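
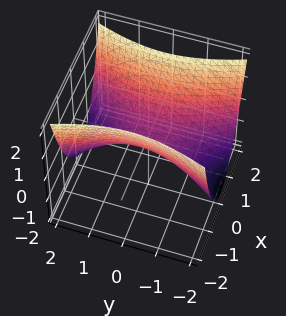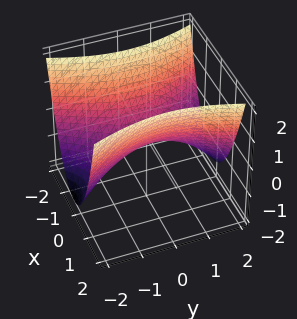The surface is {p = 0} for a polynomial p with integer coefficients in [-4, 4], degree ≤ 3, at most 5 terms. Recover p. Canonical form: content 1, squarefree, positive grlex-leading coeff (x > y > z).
First, the degree is 2 — a saddle surface; a quadric.
Then, symmetries: mirror symmetry y ↦ −y ⇒ only even powers of y; the x ↦ −x reflection is a symmetry, so x appears only in even powers.
Then, observable constraints: one z-axis crossing is at z = 0; it meets the y-axis at y = 0 (among the integer gridlines).
Finally, putting this together gives p.

3*x^2 - y^2 - 3*z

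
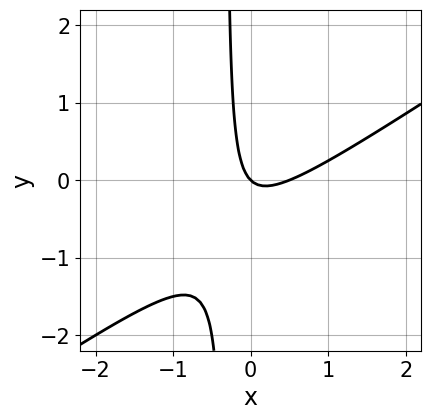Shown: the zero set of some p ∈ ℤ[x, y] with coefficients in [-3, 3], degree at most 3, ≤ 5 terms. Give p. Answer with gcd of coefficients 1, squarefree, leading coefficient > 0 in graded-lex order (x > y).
2*x^2 - 3*x*y - x - y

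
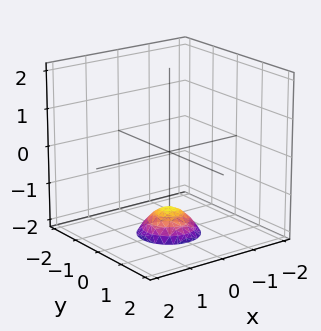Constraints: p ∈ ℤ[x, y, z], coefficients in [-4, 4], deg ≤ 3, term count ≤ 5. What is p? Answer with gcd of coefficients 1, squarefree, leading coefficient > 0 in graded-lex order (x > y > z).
2*x^2 + 2*y^2 + 2*z + 3

The degree is 2 — no degree-1 surface has this shape.
Symmetries: the surface is invariant under rotation about z: p = q(x² + y², z).
From the visible intercepts: the surface avoids every integer x-axis point in the box; the surface avoids every integer y-axis point in the box; a circular section at z = -2 has radius between 0 and 1.
These observations pin down the coefficients.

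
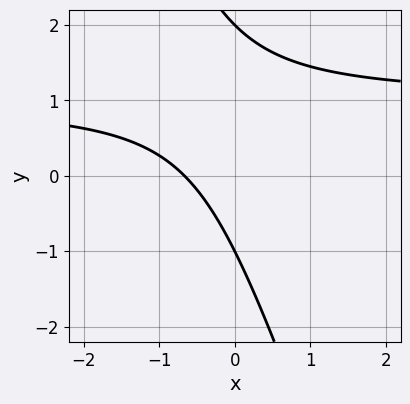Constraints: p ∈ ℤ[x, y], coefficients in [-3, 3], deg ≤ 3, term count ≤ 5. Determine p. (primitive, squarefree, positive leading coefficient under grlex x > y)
3*x*y + y^2 - 3*x - y - 2

First, the degree is 2 — a generic line meets the curve in up to 2 points.
Next, from the axis intercepts and sections: among the integer gridlines, it crosses the y-axis at y ∈ {-1, 2}.
Finally, the integer polynomial consistent with all of this is the stated p.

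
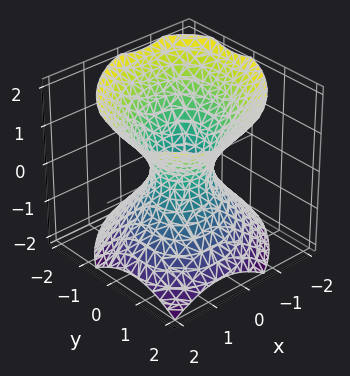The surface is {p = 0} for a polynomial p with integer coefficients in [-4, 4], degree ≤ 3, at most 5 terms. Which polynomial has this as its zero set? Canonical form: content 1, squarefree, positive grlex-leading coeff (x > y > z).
3*x^2 - 2*x*y + 3*y^2 - 3*z^2 - 2

(a) Degree: no degree-1 surface has this shape, so deg p = 2.
(b) From the visible intercepts: no z-intercept at any integer in the box.
(c) These observations pin down the coefficients.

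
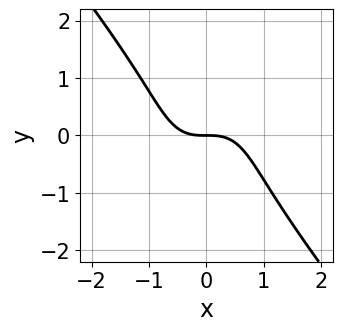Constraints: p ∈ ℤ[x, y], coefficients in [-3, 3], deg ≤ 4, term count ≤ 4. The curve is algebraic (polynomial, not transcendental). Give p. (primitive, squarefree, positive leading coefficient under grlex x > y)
2*x^3 + y^3 + 2*y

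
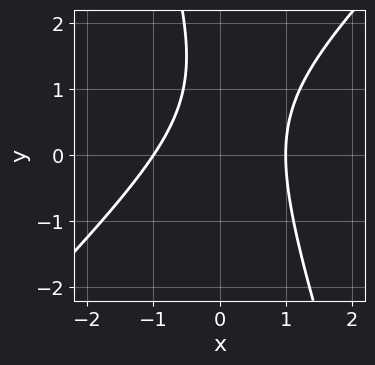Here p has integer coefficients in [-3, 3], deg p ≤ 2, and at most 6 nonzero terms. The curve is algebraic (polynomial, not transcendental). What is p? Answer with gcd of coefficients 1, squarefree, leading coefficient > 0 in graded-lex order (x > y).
The degree is 2 — no degree-1 curve has this shape.
From the axis intercepts and sections: among the integer gridlines, it crosses the x-axis at x ∈ {-1, 1}; it misses every integer gridline on the y-axis.
Assembling these constraints gives the stated polynomial.

3*x^2 - 2*x*y - y^2 + 2*y - 3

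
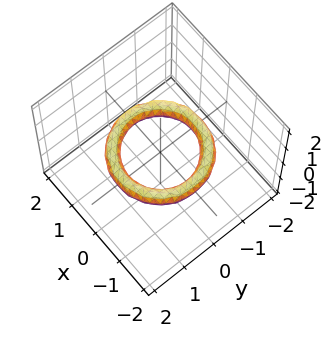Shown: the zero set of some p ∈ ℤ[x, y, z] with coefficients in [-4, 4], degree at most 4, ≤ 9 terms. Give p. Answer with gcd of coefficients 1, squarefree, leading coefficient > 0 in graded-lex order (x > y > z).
x^4 + 2*x^2*y^2 + y^4 - 3*x^2 - 3*y^2 + 3*z^2 + 2

1. The degree is 4 — a generic line meets the surface in up to 4 points.
2. Symmetries: rotational symmetry about the z-axis ⇒ p depends on x, y only through x² + y².
3. Reading off the gridlines: no z-intercept at any integer in the box; among the integer gridlines, it crosses the y-axis at y ∈ {-1, 1}; a circular section at z = 0 has radius exactly 1; the x-axis gridline crossings are at x ∈ {-1, 1}.
4. Fitting integer coefficients to these (and the overall shape) gives p.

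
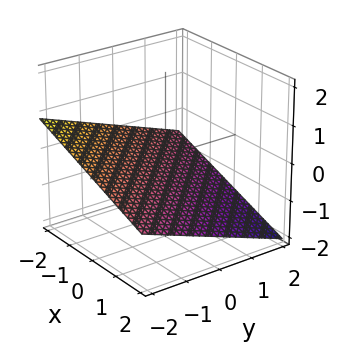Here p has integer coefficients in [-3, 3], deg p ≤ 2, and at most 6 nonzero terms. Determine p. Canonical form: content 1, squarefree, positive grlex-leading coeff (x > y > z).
x + y + 3*z + 2

1. Degree: the surface is flat (a plane), so deg p = 1.
2. From the axis intercepts and sections: it crosses the x-axis at the gridline x = -2; one y-axis crossing is at y = -2.
3. Together with the visible shape, these determine p as stated.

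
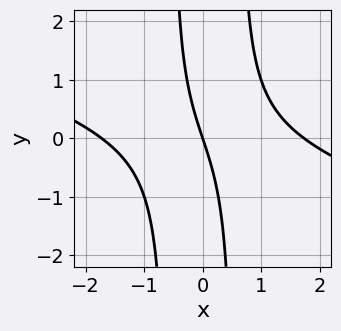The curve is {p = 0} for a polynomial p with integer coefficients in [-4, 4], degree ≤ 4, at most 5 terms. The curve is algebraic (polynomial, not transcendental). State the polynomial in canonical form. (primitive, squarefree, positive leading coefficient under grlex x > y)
x^3 + 3*x^2*y - 3*x - y

The degree is 3 — a generic line meets the curve in up to 3 points.
Reading off the gridlines: it crosses the x-axis at the gridline x = 0; one y-axis crossing is at y = 0.
Fitting integer coefficients to these (and the overall shape) gives p.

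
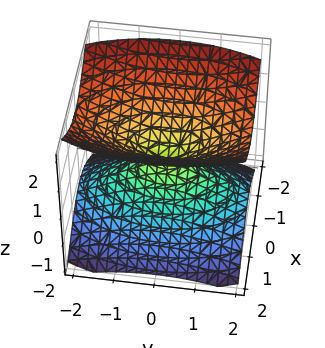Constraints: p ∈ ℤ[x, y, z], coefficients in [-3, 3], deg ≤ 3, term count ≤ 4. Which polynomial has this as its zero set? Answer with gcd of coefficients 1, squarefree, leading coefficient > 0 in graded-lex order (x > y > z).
3*x^2 + y^2 - 3*z^2

First, I count 2 distinct pieces. They look like related sheets of one shape, so recover p as a whole.
Then, the degree is 2 — a double cone through the origin; a quadric.
Then, symmetries: the z ↦ −z reflection is a symmetry, so z appears only in even powers; mirror symmetry y ↦ −y ⇒ only even powers of y; the x ↦ −x reflection is a symmetry, so x appears only in even powers.
Next, from the visible intercepts: one x-axis crossing is at x = 0; one z-axis crossing is at z = 0; it meets the y-axis at y = 0 (among the integer gridlines).
Finally, these observations pin down the coefficients.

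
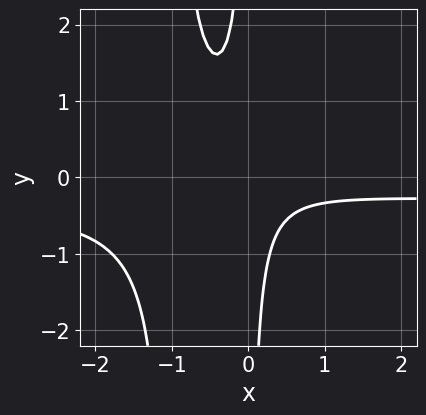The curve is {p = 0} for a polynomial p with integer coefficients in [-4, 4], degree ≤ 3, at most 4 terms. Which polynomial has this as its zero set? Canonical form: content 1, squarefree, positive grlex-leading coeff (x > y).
3*x^2*y + x^2 + 3*x*y + 1

(a) Degree: the shape is more complex than any degree-2 curve, so deg p = 3.
(b) Observable constraints: it misses every integer gridline on the x-axis; it misses every integer gridline on the y-axis.
(c) Putting this together gives p.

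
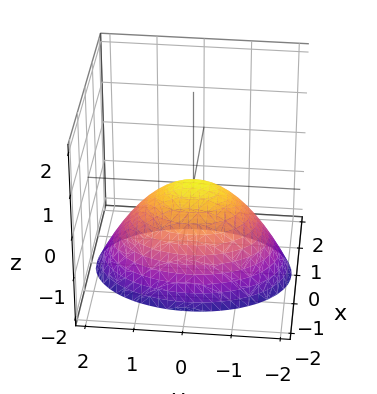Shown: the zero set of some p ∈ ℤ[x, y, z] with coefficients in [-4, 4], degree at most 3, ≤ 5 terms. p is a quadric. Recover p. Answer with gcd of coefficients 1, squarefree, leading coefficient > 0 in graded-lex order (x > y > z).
2*x^2 + y^2 + 2*z

1. The degree is 2 — a paraboloid; a quadric.
2. Symmetries: mirror symmetry x ↦ −x ⇒ only even powers of x; mirror symmetry y ↦ −y ⇒ only even powers of y.
3. From the axis intercepts and sections: one z-axis crossing is at z = 0; one y-axis crossing is at y = 0.
4. Solving for integer coefficients yields p as stated.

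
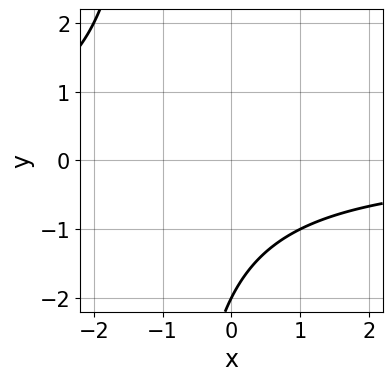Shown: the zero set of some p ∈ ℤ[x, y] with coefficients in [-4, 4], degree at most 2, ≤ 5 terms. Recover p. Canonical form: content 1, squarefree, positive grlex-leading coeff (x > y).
Degree: no degree-1 curve has this shape, so deg p = 2.
Reading off the gridlines: one y-axis crossing is at y = -2; the curve avoids every integer x-axis point in the box.
Fitting integer coefficients to these (and the overall shape) gives p.

x*y + y + 2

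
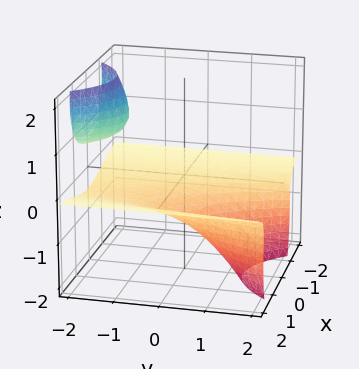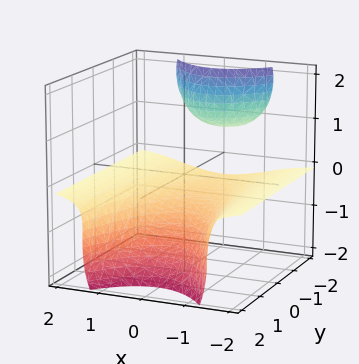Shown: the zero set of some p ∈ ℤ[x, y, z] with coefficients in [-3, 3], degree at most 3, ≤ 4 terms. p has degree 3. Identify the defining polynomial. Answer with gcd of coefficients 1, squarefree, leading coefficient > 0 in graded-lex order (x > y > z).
3*x^2*z + 3*y*z^2 + 2*z^3 + 2

The picture has 2 separate pieces. Treating them together as one polynomial.
deg p = 3. A generic line meets the surface in up to 3 points.
From the visible intercepts: it misses every integer gridline on the y-axis; it misses every integer gridline on the x-axis; it crosses the z-axis at the gridline z = -1.
Matching integer coefficients to the picture gives p.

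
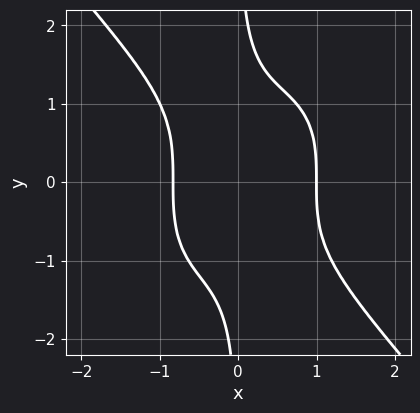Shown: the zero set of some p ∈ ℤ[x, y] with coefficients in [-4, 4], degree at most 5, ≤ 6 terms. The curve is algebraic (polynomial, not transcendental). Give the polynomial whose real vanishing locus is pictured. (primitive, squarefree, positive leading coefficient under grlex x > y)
(a) Degree: the shape is more complex than any degree-3 curve, so deg p = 4.
(b) From the axis intercepts and sections: no y-intercept at any integer in the box; it meets the x-axis at x = 1 (among the integer gridlines).
(c) Together with the visible shape, these determine p as stated.

3*x^4 + 2*x*y^3 - x^3 - 2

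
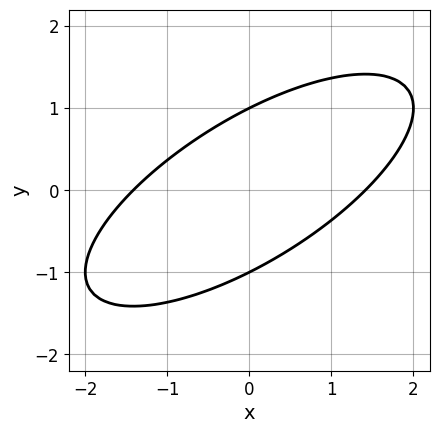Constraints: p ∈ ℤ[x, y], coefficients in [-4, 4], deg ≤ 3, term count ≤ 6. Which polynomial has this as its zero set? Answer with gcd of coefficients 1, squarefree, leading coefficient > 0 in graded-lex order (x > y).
1. Degree: a generic line meets the curve in up to 2 points, so deg p = 2.
2. Reading off the gridlines: the y-axis gridline crossings are at y ∈ {-1, 1}.
3. Solving for integer coefficients yields p as stated.

x^2 - 2*x*y + 2*y^2 - 2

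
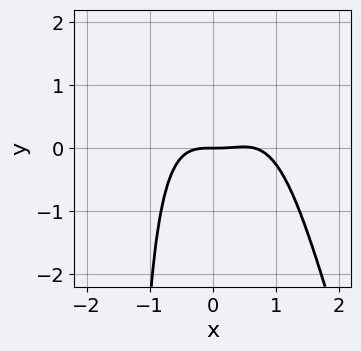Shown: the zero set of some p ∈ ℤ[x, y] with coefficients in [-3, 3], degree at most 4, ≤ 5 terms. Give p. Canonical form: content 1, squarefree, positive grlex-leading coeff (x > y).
First, the degree is 4 — no degree-3 curve has this shape.
Then, against the integer gridlines: it crosses the y-axis at the gridline y = 0; it crosses the x-axis at the gridline x = 0.
Finally, assembling these constraints gives the stated polynomial.

3*x^4 + x^3*y - 2*x^3 + 3*y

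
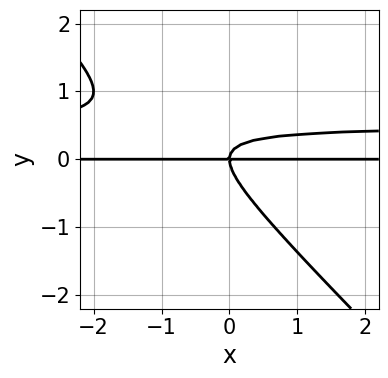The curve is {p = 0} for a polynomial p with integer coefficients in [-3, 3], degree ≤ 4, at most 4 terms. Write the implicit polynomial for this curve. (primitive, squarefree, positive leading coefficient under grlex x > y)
(a) deg p = 3.
(b) From the axis intercepts and sections: it meets the y-axis at y = 0 (among the integer gridlines); every point of the x-axis in the box is on the curve.
(c) The integer polynomial consistent with all of this is the stated p.

2*x*y^2 + 2*y^3 - x*y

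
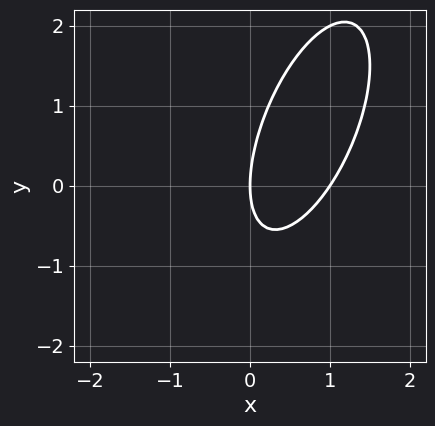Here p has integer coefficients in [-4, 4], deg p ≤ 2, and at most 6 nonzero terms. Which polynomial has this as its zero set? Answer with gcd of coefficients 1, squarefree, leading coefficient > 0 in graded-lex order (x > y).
3*x^2 - 2*x*y + y^2 - 3*x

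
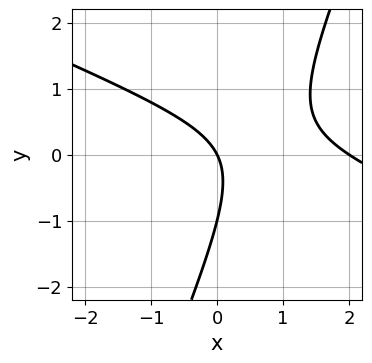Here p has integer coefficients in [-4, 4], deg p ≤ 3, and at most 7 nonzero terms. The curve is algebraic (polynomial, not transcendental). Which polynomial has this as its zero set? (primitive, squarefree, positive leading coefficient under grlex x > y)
First, deg p = 2. The shape is more complex than any degree-1 curve.
Next, from the visible intercepts: among the integer gridlines, it crosses the y-axis at y ∈ {-1, 0}; among the integer gridlines, it crosses the x-axis at x ∈ {0, 2}.
Finally, the integer polynomial consistent with all of this is the stated p.

x^2 + 2*x*y - y^2 - 2*x - y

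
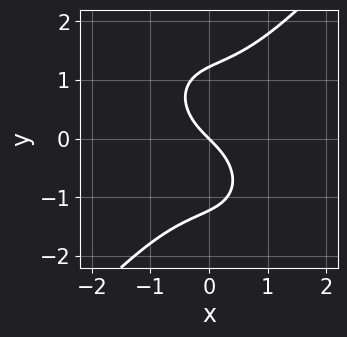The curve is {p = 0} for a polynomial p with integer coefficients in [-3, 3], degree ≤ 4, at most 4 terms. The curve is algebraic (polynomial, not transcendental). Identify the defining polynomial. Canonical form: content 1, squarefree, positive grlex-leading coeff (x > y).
First, degree: no degree-2 curve has this shape, so deg p = 3.
Then, reading off the gridlines: one x-axis crossing is at x = 0; it crosses the y-axis at the gridline y = 0.
Finally, these observations pin down the coefficients.

3*x^3 - 2*y^3 + 3*x + 3*y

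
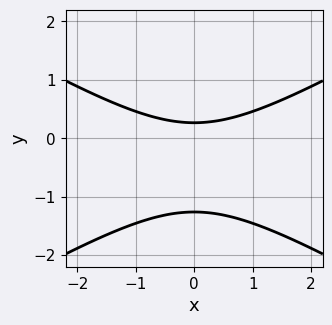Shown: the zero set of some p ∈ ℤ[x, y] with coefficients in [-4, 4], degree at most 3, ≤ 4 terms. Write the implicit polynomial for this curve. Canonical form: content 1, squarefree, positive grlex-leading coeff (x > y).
x^2 - 3*y^2 - 3*y + 1

deg p = 2.
Symmetries: the x ↦ −x reflection is a symmetry, so x appears only in even powers.
Against the integer gridlines: the curve avoids every integer x-axis point in the box.
Putting this together gives p.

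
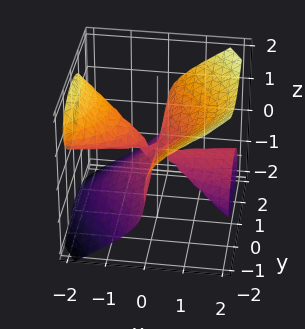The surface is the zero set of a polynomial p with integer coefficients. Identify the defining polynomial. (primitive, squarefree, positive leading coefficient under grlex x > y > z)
2*x^2*z + 2*x*y^2 - 3*z^3

First, I count 2 distinct pieces. They look like related sheets of one shape, so recover p as a whole.
Next, deg p = 3. The shape is more complex than any degree-2 surface.
Then, checking where it meets the axes: every point of the x-axis in the box is on the surface; every point of the y-axis in the box is on the surface.
Finally, together with the visible shape, these determine p as stated.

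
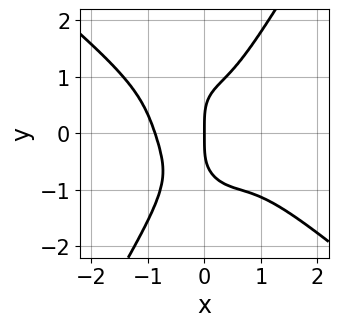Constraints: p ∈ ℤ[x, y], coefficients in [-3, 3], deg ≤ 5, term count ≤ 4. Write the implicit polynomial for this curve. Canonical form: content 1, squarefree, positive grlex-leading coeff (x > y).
3*x^4 + 3*x^3*y - y^4 + 2*x

1. Degree: the shape is more complex than any degree-3 curve, so deg p = 4.
2. Reading off the gridlines: one x-axis crossing is at x = 0; one y-axis crossing is at y = 0.
3. Solving for integer coefficients yields p as stated.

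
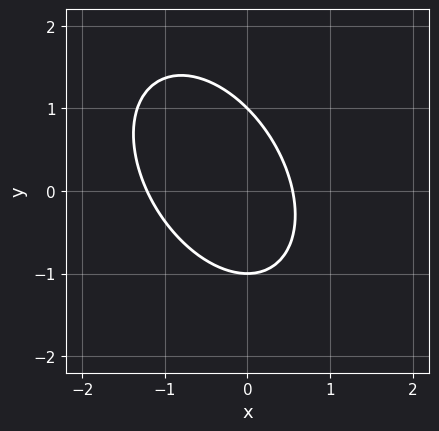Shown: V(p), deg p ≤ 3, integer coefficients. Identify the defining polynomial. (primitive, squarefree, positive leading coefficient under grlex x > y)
3*x^2 + 2*x*y + 2*y^2 + 2*x - 2

First, degree: no degree-1 curve has this shape, so deg p = 2.
Next, from the axis intercepts and sections: the y-axis gridline crossings are at y ∈ {-1, 1}.
Finally, fitting integer coefficients to these (and the overall shape) gives p.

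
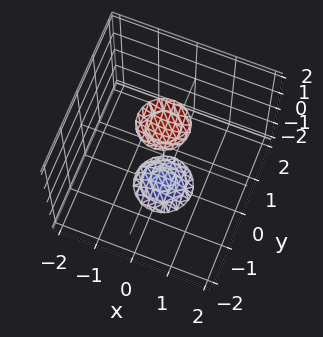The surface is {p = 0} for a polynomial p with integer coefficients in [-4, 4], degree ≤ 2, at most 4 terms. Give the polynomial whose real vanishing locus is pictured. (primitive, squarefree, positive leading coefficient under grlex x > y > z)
3*x^2 + 3*y^2 - z^2 + 3

The picture has 2 separate pieces.
The degree is 2 — two sheets facing apart; a quadric.
Symmetries: the z ↦ −z reflection is a symmetry, so z appears only in even powers; rotational symmetry about the z-axis ⇒ p depends on x, y only through x² + y².
Against the integer gridlines: no x-intercept at any integer in the box; a circular section at z = 2 has radius between 0 and 1.
Fitting integer coefficients to these (and the overall shape) gives p.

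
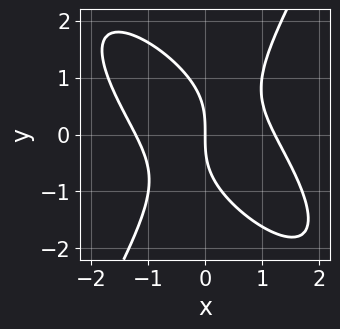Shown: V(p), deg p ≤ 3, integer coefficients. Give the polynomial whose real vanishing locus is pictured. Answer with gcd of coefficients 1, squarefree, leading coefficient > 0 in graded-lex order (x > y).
First, the degree is 3 — a generic line meets the curve in up to 3 points.
Next, checking where it meets the axes: one y-axis crossing is at y = 0; it meets the x-axis at x = 0 (among the integer gridlines).
Finally, assembling these constraints gives the stated polynomial.

2*x^3 + 2*x^2*y - y^3 - 3*x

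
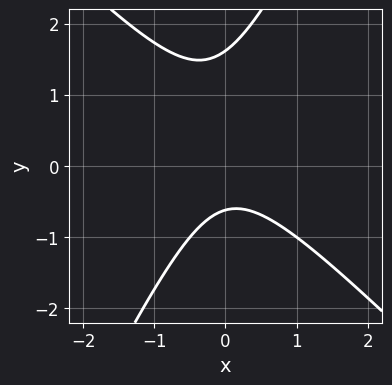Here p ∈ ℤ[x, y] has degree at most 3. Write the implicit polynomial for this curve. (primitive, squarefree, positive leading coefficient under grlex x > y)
(a) The degree is 2 — a generic line meets the curve in up to 2 points.
(b) Observable constraints: it misses every integer gridline on the x-axis.
(c) Matching integer coefficients to the picture gives p.

2*x^2 + x*y - y^2 + y + 1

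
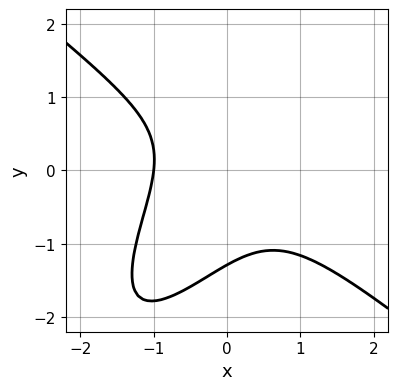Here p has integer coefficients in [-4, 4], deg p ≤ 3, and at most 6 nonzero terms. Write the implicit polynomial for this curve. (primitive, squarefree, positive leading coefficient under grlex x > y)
First, degree: no degree-2 curve has this shape, so deg p = 3.
Next, from the axis intercepts and sections: one x-axis crossing is at x = -1.
Finally, matching integer coefficients to the picture gives p.

3*x^3 - 3*x*y^2 + 2*y^3 - y + 3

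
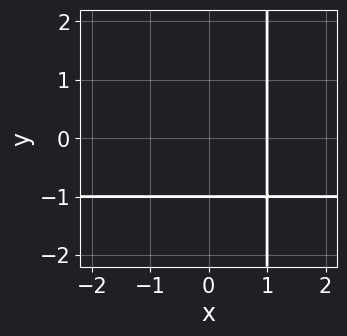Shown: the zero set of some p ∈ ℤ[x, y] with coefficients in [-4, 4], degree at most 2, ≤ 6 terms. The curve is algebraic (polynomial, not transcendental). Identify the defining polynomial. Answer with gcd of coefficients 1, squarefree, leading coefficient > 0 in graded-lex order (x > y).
x*y + x - y - 1

deg p = 2. The shape is more complex than any degree-1 curve.
Reading off the gridlines: one x-axis crossing is at x = 1; one y-axis crossing is at y = -1.
These observations pin down the coefficients.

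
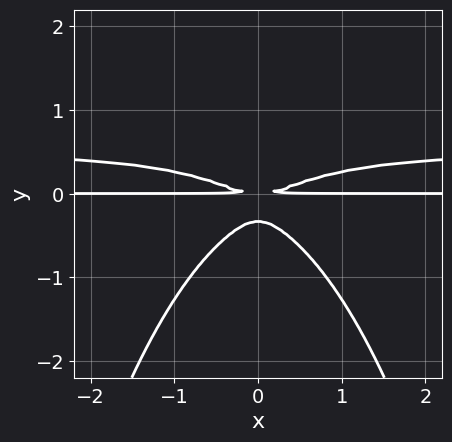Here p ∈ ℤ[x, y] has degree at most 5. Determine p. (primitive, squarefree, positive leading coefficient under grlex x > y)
2*x^2*y^2 - x^2*y + 3*y^3 + y^2

Degree: a generic line meets the curve in up to 4 points, so deg p = 4.
Symmetries: mirror symmetry x ↦ −x ⇒ only even powers of x.
From the visible intercepts: every point of the x-axis in the box is on the curve.
These observations pin down the coefficients.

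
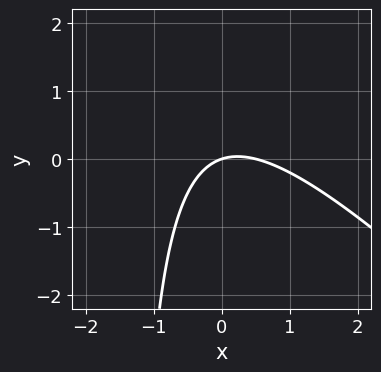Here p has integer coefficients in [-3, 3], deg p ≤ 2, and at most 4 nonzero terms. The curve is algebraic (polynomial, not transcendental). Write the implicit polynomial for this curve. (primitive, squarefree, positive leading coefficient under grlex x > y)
2*x^2 + 2*x*y - x + 3*y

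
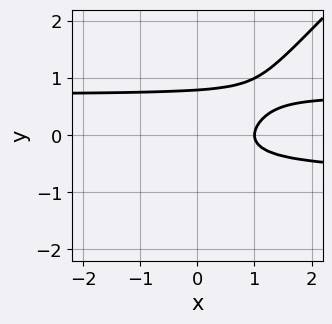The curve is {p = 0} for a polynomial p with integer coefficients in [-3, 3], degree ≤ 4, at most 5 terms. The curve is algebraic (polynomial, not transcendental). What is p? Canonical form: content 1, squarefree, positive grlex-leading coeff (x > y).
1. deg p = 3.
2. Checking where it meets the axes: it meets the x-axis at x = 1 (among the integer gridlines).
3. The integer polynomial consistent with all of this is the stated p.

2*x*y^2 - 2*y^3 - x + 1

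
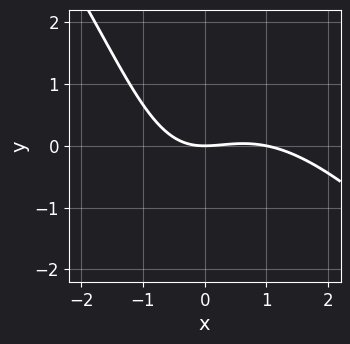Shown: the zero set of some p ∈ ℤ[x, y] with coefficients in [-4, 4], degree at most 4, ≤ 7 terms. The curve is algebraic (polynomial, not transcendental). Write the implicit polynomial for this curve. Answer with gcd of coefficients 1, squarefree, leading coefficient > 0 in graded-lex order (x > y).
x^3 + x^2*y - x^2 + x*y + 3*y

First, the degree is 3 — the shape is more complex than any degree-2 curve.
Next, observable constraints: it meets the y-axis at y = 0 (among the integer gridlines); among the integer gridlines, it crosses the x-axis at x ∈ {0, 1}.
Finally, matching integer coefficients to the picture gives p.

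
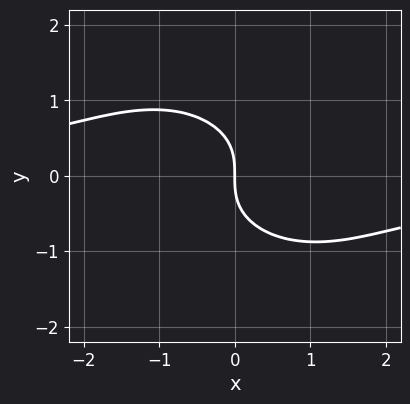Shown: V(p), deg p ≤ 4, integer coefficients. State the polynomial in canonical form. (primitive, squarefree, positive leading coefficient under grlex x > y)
First, deg p = 3.
Next, checking where it meets the axes: it crosses the x-axis at the gridline x = 0; one y-axis crossing is at y = 0.
Finally, matching integer coefficients to the picture gives p.

2*x^2*y + x*y^2 + 3*y^3 + 3*x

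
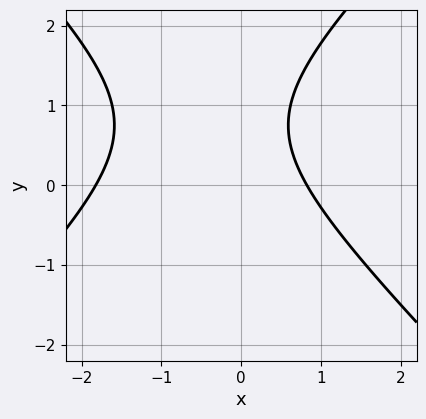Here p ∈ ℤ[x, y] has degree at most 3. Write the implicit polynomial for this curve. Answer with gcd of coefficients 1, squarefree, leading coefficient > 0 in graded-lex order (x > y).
2*x^2 - 2*y^2 + 2*x + 3*y - 3

(a) The degree is 2 — the shape is more complex than any degree-1 curve.
(b) Observable constraints: no y-intercept at any integer in the box.
(c) These observations pin down the coefficients.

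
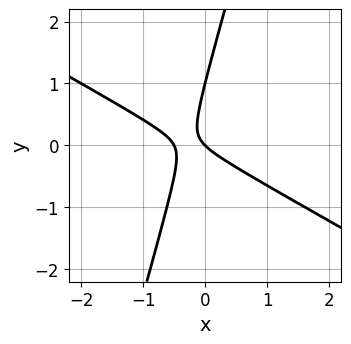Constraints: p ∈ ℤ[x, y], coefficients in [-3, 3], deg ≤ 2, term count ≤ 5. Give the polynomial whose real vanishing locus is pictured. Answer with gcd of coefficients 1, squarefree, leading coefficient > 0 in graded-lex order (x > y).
2*x^2 + 3*x*y - y^2 + x + y

1. The degree is 2 — the shape is more complex than any degree-1 curve.
2. From the axis intercepts and sections: one x-axis crossing is at x = 0; the y-axis gridline crossings are at y ∈ {0, 1}.
3. These observations pin down the coefficients.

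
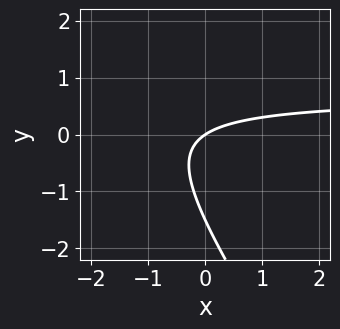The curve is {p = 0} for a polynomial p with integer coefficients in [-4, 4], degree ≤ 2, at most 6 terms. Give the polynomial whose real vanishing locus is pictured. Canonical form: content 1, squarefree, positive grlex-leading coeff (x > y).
3*x*y + 2*y^2 - 2*x + 3*y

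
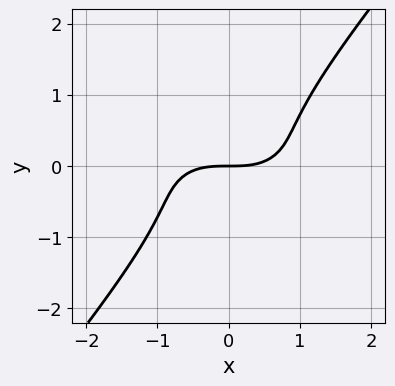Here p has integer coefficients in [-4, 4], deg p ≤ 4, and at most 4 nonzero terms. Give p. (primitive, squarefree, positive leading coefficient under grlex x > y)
(a) The degree is 3 — no degree-2 curve has this shape.
(b) Against the integer gridlines: it crosses the y-axis at the gridline y = 0; it crosses the x-axis at the gridline x = 0.
(c) Fitting integer coefficients to these (and the overall shape) gives p.

x^3 + 3*x*y^2 - 3*y^3 - 2*y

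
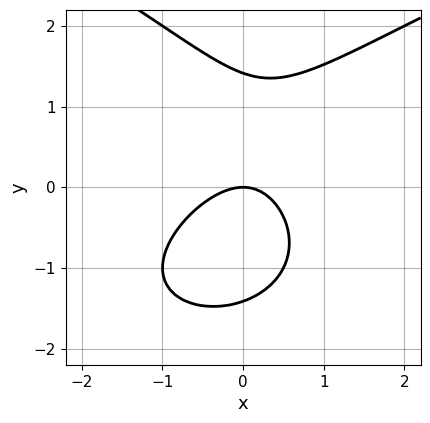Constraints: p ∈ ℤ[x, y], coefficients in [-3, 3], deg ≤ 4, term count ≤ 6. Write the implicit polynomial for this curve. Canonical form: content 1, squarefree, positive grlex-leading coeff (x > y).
(a) The degree is 3 — no degree-2 curve has this shape.
(b) From the axis intercepts and sections: it crosses the x-axis at the gridline x = 0; one y-axis crossing is at y = 0.
(c) Solving for integer coefficients yields p as stated.

y^3 - 2*x^2 + x*y - 2*y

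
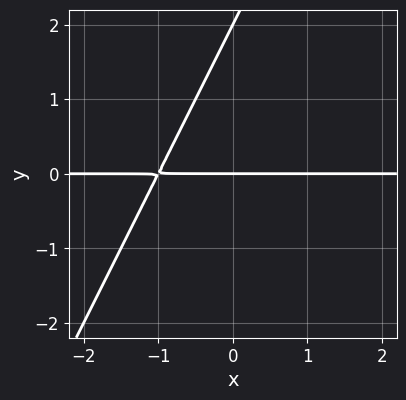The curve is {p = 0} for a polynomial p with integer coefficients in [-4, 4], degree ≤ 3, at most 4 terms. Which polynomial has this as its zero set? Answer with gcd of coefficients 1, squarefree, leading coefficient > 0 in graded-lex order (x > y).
2*x*y - y^2 + 2*y

(a) The degree is 2 — a generic line meets the curve in up to 2 points.
(b) From the visible intercepts: the visible x-axis segment lies entirely on the curve; the y-axis gridline crossings are at y ∈ {0, 2}.
(c) Putting this together gives p.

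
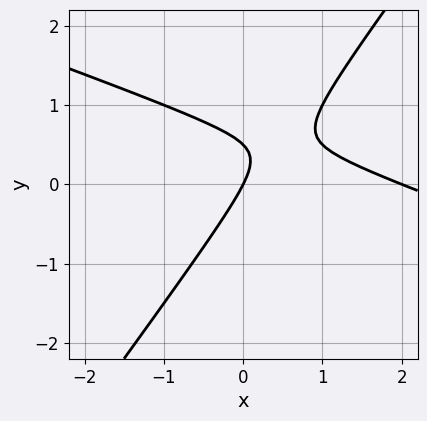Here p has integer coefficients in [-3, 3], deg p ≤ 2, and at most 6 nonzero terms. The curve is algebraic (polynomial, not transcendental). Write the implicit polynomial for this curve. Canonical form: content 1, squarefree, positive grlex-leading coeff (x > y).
x^2 + 2*x*y - 2*y^2 - 2*x + y

(a) The degree is 2 — the shape is more complex than any degree-1 curve.
(b) Against the integer gridlines: it crosses the y-axis at the gridline y = 0; among the integer gridlines, it crosses the x-axis at x ∈ {0, 2}.
(c) Fitting integer coefficients to these (and the overall shape) gives p.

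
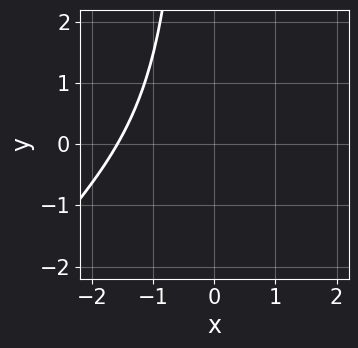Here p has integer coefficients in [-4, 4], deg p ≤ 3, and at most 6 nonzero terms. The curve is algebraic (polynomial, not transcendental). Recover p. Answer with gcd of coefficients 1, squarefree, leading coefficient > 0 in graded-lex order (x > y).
2*x^3 - 2*x^2*y + 2*x^2 + 3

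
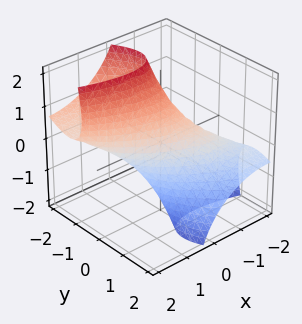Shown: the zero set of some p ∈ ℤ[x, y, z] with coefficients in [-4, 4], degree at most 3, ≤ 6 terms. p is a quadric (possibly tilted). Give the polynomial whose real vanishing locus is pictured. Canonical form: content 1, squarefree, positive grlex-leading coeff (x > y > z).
The degree is 2 — no degree-1 surface has this shape.
Against the integer gridlines: the x-axis gridline crossings are at x ∈ {-1, 1}; among the integer gridlines, it crosses the z-axis at z ∈ {-1, 1}.
Putting this together gives p.

x^2 + 2*x*y + 2*y^2 + 3*y*z + z^2 - 1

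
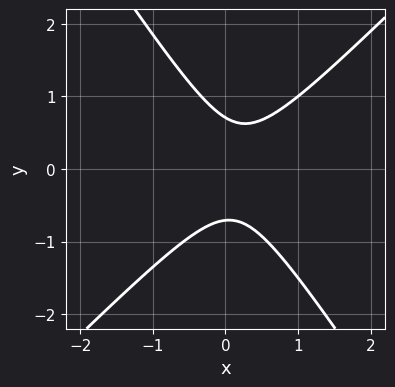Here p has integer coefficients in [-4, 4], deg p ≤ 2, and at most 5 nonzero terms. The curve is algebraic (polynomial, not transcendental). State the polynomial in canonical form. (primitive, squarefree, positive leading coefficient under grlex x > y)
3*x^2 - x*y - 2*y^2 - x + 1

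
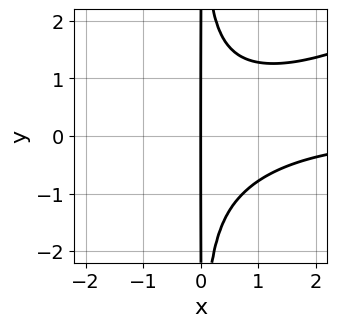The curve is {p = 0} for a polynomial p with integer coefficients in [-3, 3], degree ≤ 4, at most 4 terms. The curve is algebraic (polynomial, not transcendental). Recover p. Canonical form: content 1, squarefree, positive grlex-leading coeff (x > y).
x^3*y - 2*x^2*y^2 + 2*x

The degree is 4 — no degree-3 curve has this shape.
From the visible intercepts: it meets the x-axis at x = 0 (among the integer gridlines); the visible y-axis segment lies entirely on the curve.
Fitting integer coefficients to these (and the overall shape) gives p.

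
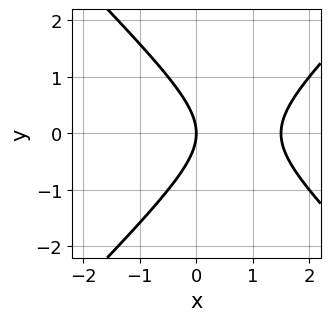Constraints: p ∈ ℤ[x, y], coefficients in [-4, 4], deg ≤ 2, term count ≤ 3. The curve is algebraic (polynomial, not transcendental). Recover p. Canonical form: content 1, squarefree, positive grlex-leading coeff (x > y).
(a) deg p = 2. No degree-1 curve has this shape.
(b) Symmetries: the y ↦ −y reflection is a symmetry, so y appears only in even powers.
(c) From the axis intercepts and sections: it meets the y-axis at y = 0 (among the integer gridlines); one x-axis crossing is at x = 0.
(d) Matching integer coefficients to the picture gives p.

2*x^2 - 2*y^2 - 3*x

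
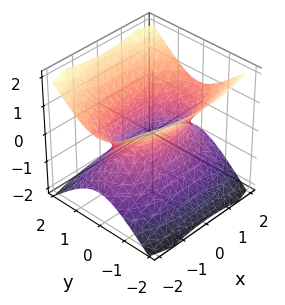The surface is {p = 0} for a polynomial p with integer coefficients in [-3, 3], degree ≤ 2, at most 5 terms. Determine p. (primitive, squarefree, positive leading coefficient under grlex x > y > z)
First, deg p = 2. An hourglass — one-sheet hyperboloid; a quadric.
Next, symmetries: mirror symmetry x ↦ −x ⇒ only even powers of x; the z ↦ −z reflection is a symmetry, so z appears only in even powers; it's symmetric under y → −y, forcing even powers of y.
Then, reading off the gridlines: it misses every integer gridline on the z-axis.
Finally, assembling these constraints gives the stated polynomial.

x^2 + 3*y^2 - 3*z^2 - 2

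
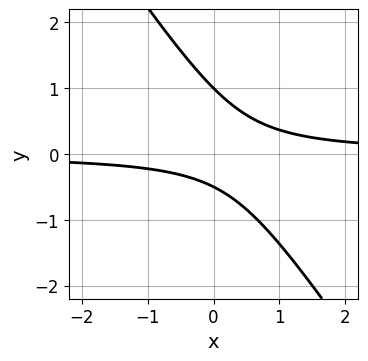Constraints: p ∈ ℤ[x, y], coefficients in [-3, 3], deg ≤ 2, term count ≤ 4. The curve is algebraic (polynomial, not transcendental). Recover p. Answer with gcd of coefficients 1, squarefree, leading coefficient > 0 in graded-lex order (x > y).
First, the degree is 2 — a generic line meets the curve in up to 2 points.
Next, from the visible intercepts: no x-intercept at any integer in the box; one y-axis crossing is at y = 1.
Finally, solving for integer coefficients yields p as stated.

3*x*y + 2*y^2 - y - 1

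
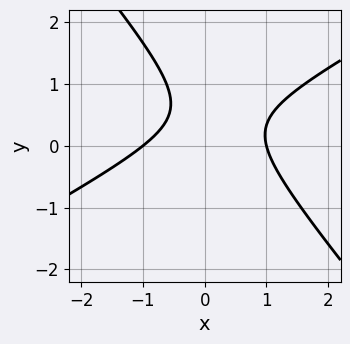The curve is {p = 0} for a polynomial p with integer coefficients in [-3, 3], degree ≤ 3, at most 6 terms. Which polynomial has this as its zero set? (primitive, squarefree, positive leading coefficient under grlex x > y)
First, deg p = 2.
Next, from the visible intercepts: the curve avoids every integer y-axis point in the box; among the integer gridlines, it crosses the x-axis at x ∈ {-1, 1}.
Finally, fitting integer coefficients to these (and the overall shape) gives p.

2*x^2 - 2*x*y - 3*y^2 + 3*y - 2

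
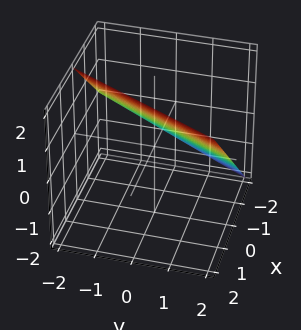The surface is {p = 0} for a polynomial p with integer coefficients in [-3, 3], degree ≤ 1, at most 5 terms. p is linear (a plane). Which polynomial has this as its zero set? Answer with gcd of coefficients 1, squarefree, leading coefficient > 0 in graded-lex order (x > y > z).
2*x - y - 2*z + 2

(a) The degree is 1 — the surface is flat (a plane).
(b) From the axis intercepts and sections: it crosses the x-axis at the gridline x = -1; it meets the y-axis at y = 2 (among the integer gridlines); one z-axis crossing is at z = 1.
(c) Putting this together gives p.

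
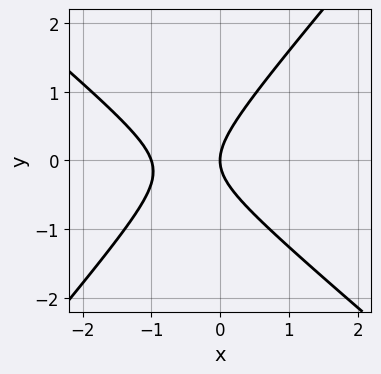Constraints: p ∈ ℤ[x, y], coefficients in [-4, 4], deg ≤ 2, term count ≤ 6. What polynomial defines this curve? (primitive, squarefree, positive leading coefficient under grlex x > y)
The degree is 2 — the shape is more complex than any degree-1 curve.
From the visible intercepts: one y-axis crossing is at y = 0; the x-axis gridline crossings are at x ∈ {-1, 0}.
Together with the visible shape, these determine p as stated.

3*x^2 + x*y - 3*y^2 + 3*x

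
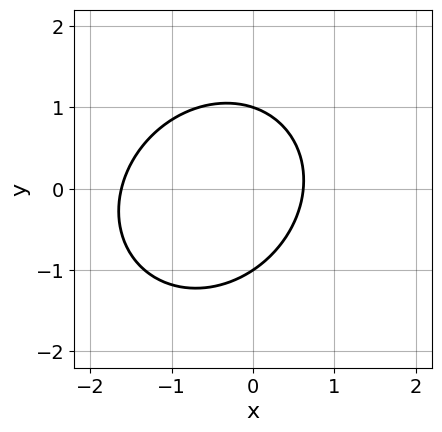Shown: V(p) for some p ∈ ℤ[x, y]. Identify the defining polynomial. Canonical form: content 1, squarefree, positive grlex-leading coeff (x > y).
3*x^2 - x*y + 3*y^2 + 3*x - 3

deg p = 2.
Observable constraints: the y-axis gridline crossings are at y ∈ {-1, 1}.
Solving for integer coefficients yields p as stated.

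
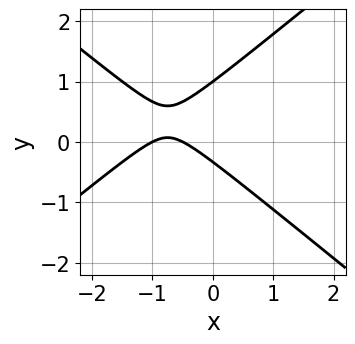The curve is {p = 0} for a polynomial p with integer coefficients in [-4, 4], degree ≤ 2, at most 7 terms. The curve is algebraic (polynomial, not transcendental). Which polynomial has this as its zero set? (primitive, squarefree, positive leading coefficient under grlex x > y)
(a) Degree: no degree-1 curve has this shape, so deg p = 2.
(b) Checking where it meets the axes: it crosses the x-axis at the gridline x = -1; one y-axis crossing is at y = 1.
(c) Together with the visible shape, these determine p as stated.

2*x^2 - 3*y^2 + 3*x + 2*y + 1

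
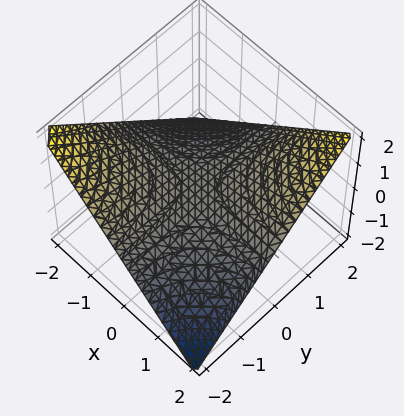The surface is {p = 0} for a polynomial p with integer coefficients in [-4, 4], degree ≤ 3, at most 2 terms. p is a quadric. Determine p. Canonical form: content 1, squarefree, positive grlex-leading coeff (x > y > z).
Degree: a saddle surface; a quadric, so deg p = 2.
From the visible intercepts: every point of the x-axis in the box is on the surface; it crosses the z-axis at the gridline z = 0.
Solving for integer coefficients yields p as stated.

x*y - 2*z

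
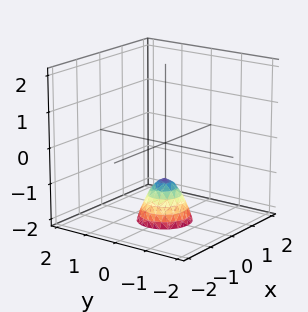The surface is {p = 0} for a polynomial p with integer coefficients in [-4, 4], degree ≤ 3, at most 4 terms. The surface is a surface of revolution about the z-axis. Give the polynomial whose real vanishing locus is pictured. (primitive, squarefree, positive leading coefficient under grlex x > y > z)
2*x^2 + 2*y^2 + z + 1

(a) The degree is 2 — the shape is more complex than any degree-1 surface.
(b) Symmetry: the surface is invariant under rotation about z: p = q(x² + y², z).
(c) Reading off the gridlines: the surface avoids every integer y-axis point in the box; a circular section at z = -2 has radius between 0 and 1; one z-axis crossing is at z = -1; the surface avoids every integer x-axis point in the box.
(d) The integer polynomial consistent with all of this is the stated p.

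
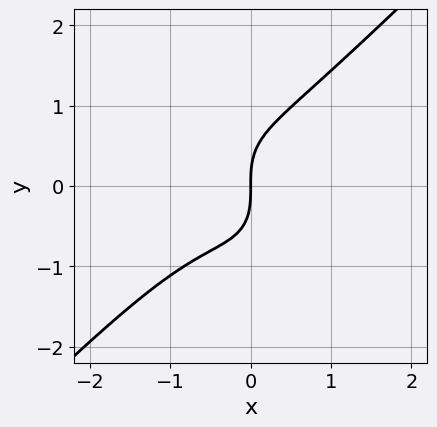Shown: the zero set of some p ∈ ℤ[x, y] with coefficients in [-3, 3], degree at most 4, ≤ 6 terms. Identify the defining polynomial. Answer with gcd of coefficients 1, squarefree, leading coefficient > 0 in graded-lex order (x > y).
Degree: the shape is more complex than any degree-2 curve, so deg p = 3.
Reading off the gridlines: it meets the x-axis at x = 0 (among the integer gridlines); it meets the y-axis at y = 0 (among the integer gridlines).
Putting this together gives p.

3*x^3 - x*y^2 - 2*y^3 + 2*x^2 + 3*x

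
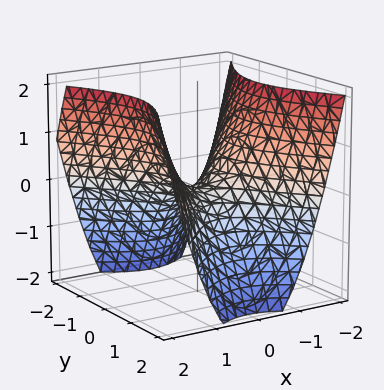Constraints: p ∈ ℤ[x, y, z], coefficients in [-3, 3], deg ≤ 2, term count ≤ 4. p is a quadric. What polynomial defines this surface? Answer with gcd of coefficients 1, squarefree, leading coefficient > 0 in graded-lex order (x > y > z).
1. Degree: a hyperbolic paraboloid; a quadric, so deg p = 2.
2. Symmetries: the y ↦ −y reflection is a symmetry, so y appears only in even powers; it's symmetric under x → −x, forcing even powers of x.
3. From the visible intercepts: it crosses the z-axis at the gridline z = 0; one y-axis crossing is at y = 0; it meets the x-axis at x = 0 (among the integer gridlines).
4. Together with the visible shape, these determine p as stated.

3*x^2 - 2*y^2 - 3*z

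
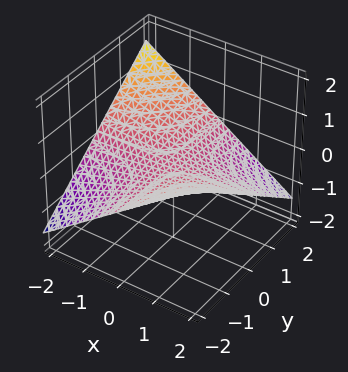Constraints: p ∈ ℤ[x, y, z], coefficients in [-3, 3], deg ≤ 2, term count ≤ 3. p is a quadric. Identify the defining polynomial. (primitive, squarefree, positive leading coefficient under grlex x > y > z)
1. The degree is 2 — a saddle surface; a quadric.
2. Checking where it meets the axes: every point of the y-axis in the box is on the surface; the visible x-axis segment lies entirely on the surface; one z-axis crossing is at z = 0.
3. Putting this together gives p.

x*y + 3*z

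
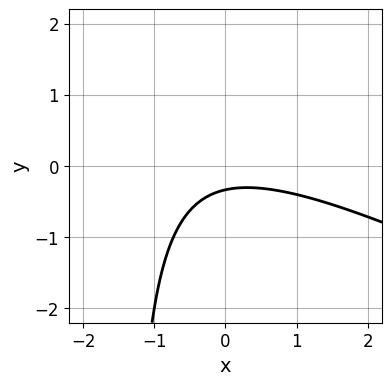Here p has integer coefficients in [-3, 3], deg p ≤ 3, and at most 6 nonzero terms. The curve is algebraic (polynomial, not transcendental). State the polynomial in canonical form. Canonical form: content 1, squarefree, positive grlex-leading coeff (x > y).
x^2 + 2*x*y + 3*y + 1

1. Degree: no degree-1 curve has this shape, so deg p = 2.
2. Reading off the gridlines: it misses every integer gridline on the x-axis.
3. The integer polynomial consistent with all of this is the stated p.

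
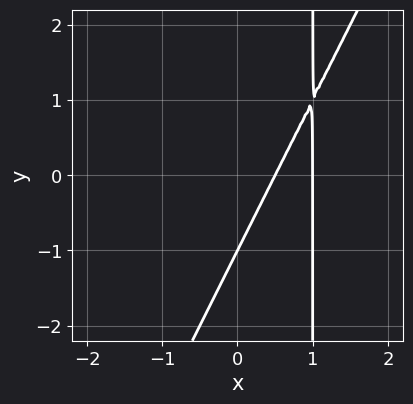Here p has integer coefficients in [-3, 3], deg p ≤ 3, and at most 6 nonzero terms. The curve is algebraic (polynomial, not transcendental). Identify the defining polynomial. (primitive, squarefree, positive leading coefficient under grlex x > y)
2*x^2 - x*y - 3*x + y + 1

First, degree: the shape is more complex than any degree-1 curve, so deg p = 2.
Next, reading off the gridlines: it crosses the x-axis at the gridline x = 1; it meets the y-axis at y = -1 (among the integer gridlines).
Finally, the integer polynomial consistent with all of this is the stated p.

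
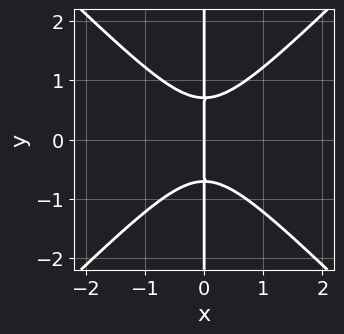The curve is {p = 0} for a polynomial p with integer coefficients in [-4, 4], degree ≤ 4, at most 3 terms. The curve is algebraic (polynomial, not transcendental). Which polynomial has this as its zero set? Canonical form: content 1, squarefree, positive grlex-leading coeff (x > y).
2*x^3 - 2*x*y^2 + x

First, the degree is 3 — no degree-2 curve has this shape.
Next, symmetries: the y ↦ −y reflection is a symmetry, so y appears only in even powers.
Next, from the visible intercepts: the visible y-axis segment lies entirely on the curve; it meets the x-axis at x = 0 (among the integer gridlines).
Finally, fitting integer coefficients to these (and the overall shape) gives p.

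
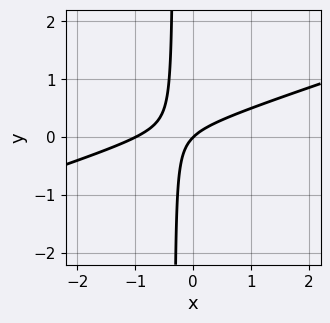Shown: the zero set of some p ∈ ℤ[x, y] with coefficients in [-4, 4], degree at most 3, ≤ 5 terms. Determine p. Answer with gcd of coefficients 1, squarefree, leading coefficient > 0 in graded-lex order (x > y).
First, deg p = 2. No degree-1 curve has this shape.
Then, against the integer gridlines: it meets the y-axis at y = 0 (among the integer gridlines); among the integer gridlines, it crosses the x-axis at x ∈ {-1, 0}.
Finally, the integer polynomial consistent with all of this is the stated p.

x^2 - 3*x*y + x - y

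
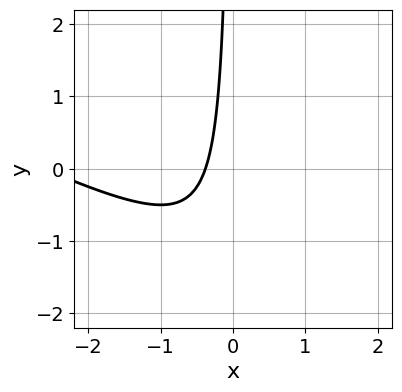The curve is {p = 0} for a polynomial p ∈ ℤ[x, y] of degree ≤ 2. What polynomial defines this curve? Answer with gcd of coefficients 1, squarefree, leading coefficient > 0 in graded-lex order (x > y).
x^2 + 2*x*y + 3*x + 1

1. The degree is 2 — no degree-1 curve has this shape.
2. Reading off the gridlines: the curve avoids every integer y-axis point in the box.
3. Together with the visible shape, these determine p as stated.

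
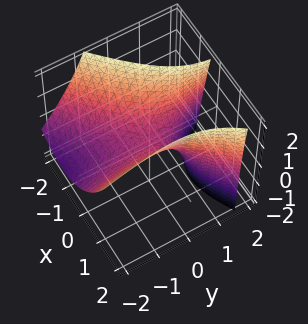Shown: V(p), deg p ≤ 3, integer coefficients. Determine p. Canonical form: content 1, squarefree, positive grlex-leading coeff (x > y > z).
deg p = 2. The shape is more complex than any degree-1 surface.
Checking where it meets the axes: it crosses the y-axis at the gridline y = 0; one x-axis crossing is at x = 0; it meets the z-axis at z = 0 (among the integer gridlines).
Together with the visible shape, these determine p as stated.

3*x^2 - 3*x*y - y^2 + 2*y*z - 3*z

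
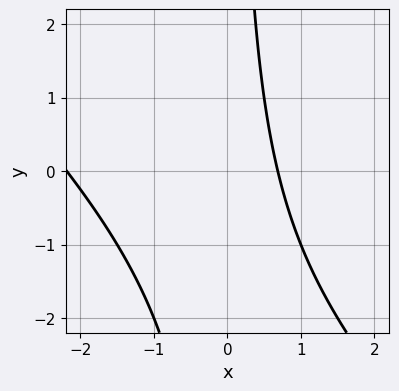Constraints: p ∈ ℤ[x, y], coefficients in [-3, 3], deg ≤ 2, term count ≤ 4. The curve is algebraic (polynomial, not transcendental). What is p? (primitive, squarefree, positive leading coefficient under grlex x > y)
2*x^2 + 2*x*y + 3*x - 3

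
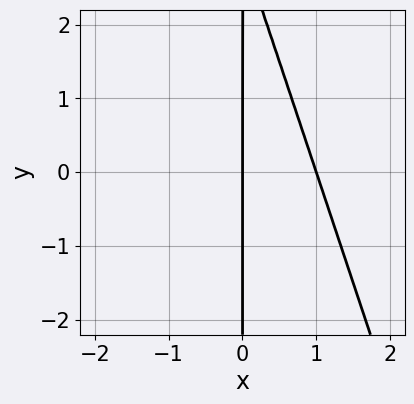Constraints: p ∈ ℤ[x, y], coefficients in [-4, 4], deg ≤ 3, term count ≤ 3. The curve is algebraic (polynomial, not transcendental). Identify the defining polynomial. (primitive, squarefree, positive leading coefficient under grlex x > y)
3*x^2 + x*y - 3*x

(a) deg p = 2. The shape is more complex than any degree-1 curve.
(b) Against the integer gridlines: every point of the y-axis in the box is on the curve; among the integer gridlines, it crosses the x-axis at x ∈ {0, 1}.
(c) Together with the visible shape, these determine p as stated.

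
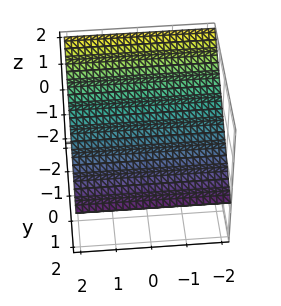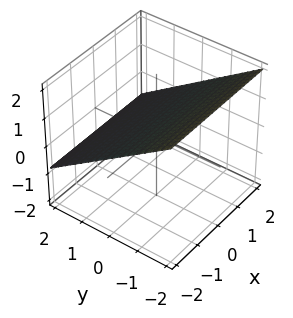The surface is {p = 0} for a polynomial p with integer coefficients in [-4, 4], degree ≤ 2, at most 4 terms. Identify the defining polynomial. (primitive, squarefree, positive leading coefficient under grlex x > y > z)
2*y + 3*z - 2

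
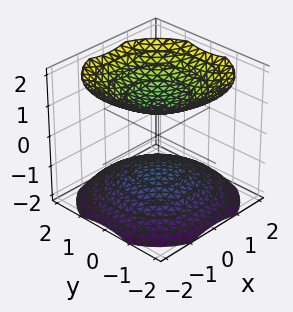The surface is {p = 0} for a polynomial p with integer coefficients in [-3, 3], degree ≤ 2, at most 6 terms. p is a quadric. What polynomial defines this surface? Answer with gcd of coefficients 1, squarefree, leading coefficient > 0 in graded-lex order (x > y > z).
2*x^2 + 2*y^2 - 3*z^2 + 3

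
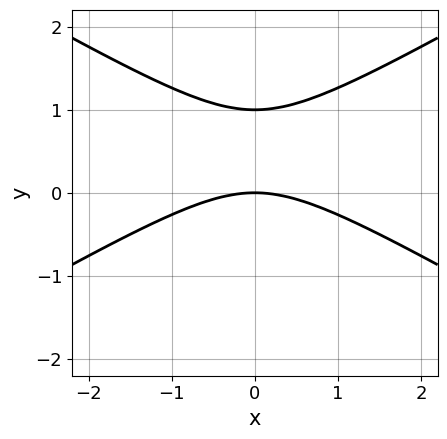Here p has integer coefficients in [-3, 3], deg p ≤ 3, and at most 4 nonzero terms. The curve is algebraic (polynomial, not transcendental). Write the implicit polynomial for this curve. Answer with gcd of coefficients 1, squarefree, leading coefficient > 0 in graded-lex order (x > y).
x^2 - 3*y^2 + 3*y

The degree is 2 — a generic line meets the curve in up to 2 points.
Symmetries: it's symmetric under x → −x, forcing even powers of x.
From the visible intercepts: the y-axis gridline crossings are at y ∈ {0, 1}; it crosses the x-axis at the gridline x = 0.
Matching integer coefficients to the picture gives p.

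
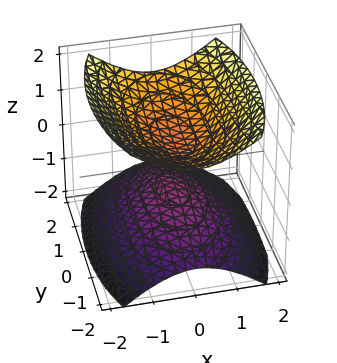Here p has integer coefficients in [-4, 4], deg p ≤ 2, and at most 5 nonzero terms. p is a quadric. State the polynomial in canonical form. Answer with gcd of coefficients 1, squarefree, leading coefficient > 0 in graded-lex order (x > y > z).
First, there are 2 components. They look like related sheets of one shape, so recover p as a whole.
Next, the degree is 2 — two sheets facing apart; a quadric.
Next, symmetries: the z ↦ −z reflection is a symmetry, so z appears only in even powers; mirror symmetry x ↦ −x ⇒ only even powers of x; it's symmetric under y → −y, forcing even powers of y.
Next, against the integer gridlines: no y-intercept at any integer in the box; it misses every integer gridline on the x-axis.
Finally, putting this together gives p.

3*x^2 + y^2 - 3*z^2 + 1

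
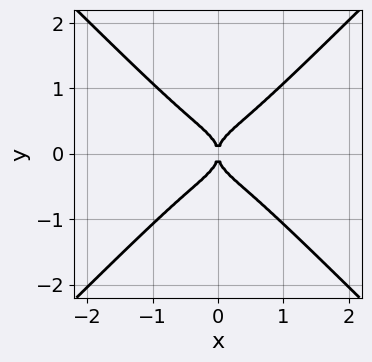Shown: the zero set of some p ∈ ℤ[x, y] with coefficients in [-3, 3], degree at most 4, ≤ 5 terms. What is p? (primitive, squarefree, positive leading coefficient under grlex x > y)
deg p = 4. The shape is more complex than any degree-3 curve.
Symmetries: the y ↦ −y reflection is a symmetry, so y appears only in even powers; mirror symmetry x ↦ −x ⇒ only even powers of x.
Checking where it meets the axes: it crosses the y-axis at the gridline y = 0; it crosses the x-axis at the gridline x = 0.
Together with the visible shape, these determine p as stated.

3*x^4 - 3*y^4 + x^2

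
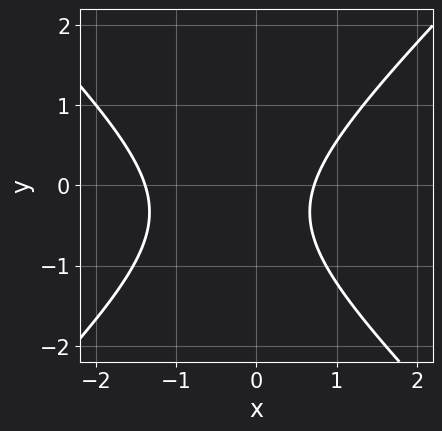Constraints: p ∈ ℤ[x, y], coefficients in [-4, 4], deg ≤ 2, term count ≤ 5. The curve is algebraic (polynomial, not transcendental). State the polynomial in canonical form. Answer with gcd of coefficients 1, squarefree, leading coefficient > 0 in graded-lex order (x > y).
(a) The degree is 2 — the shape is more complex than any degree-1 curve.
(b) Observable constraints: no y-intercept at any integer in the box.
(c) Putting this together gives p.

3*x^2 - 3*y^2 + 2*x - 2*y - 3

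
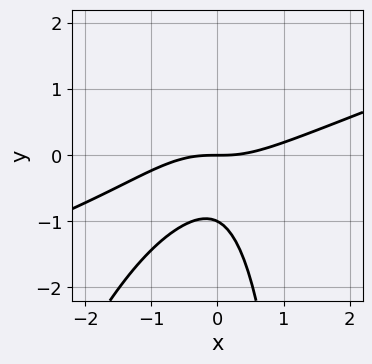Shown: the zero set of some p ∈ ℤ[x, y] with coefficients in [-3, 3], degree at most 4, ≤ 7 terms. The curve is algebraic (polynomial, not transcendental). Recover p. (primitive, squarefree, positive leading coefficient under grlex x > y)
(a) deg p = 3.
(b) From the visible intercepts: it crosses the x-axis at the gridline x = 0; among the integer gridlines, it crosses the y-axis at y ∈ {-1, 0}.
(c) Matching integer coefficients to the picture gives p.

x^3 - 3*x^2*y + x*y^2 - 2*y^2 - 2*y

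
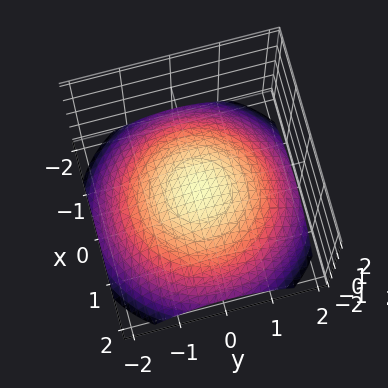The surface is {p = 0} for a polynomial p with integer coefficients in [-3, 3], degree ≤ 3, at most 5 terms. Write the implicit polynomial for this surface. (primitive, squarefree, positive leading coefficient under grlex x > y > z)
x^2 + y^2 + 3*z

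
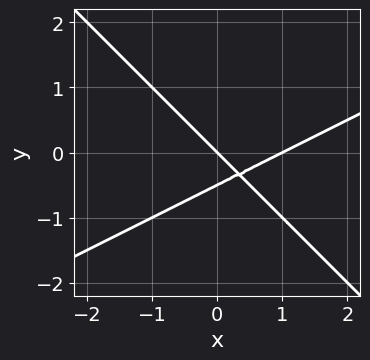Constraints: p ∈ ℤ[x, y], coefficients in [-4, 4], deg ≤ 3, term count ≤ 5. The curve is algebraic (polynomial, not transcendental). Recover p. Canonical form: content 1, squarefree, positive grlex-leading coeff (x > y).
x^2 - x*y - 2*y^2 - x - y

(a) deg p = 2. No degree-1 curve has this shape.
(b) Observable constraints: the x-axis gridline crossings are at x ∈ {0, 1}; it meets the y-axis at y = 0 (among the integer gridlines).
(c) These observations pin down the coefficients.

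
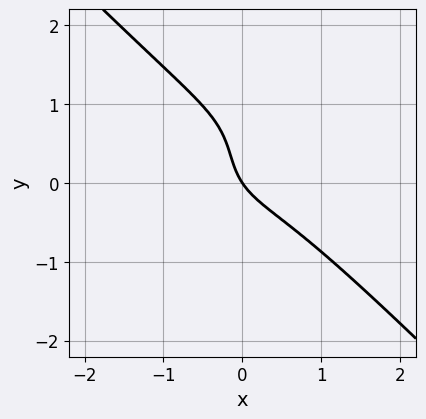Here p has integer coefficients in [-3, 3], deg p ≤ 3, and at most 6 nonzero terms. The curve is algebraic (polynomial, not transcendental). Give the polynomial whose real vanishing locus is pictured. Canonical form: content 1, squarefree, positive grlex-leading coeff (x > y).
(a) Degree: a generic line meets the curve in up to 3 points, so deg p = 3.
(b) Against the integer gridlines: one x-axis crossing is at x = 0; it crosses the y-axis at the gridline y = 0.
(c) Solving for integer coefficients yields p as stated.

3*x^3 + 3*y^3 - 3*y^2 + 3*x + 2*y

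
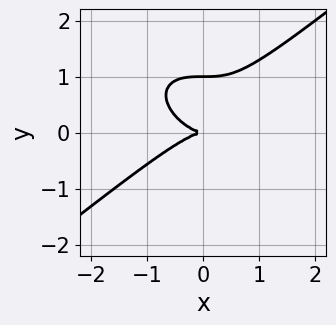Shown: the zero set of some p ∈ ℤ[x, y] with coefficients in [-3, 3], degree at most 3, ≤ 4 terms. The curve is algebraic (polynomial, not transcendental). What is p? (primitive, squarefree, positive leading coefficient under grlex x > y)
1. The degree is 3 — no degree-2 curve has this shape.
2. Observable constraints: it meets the x-axis at x = 0 (among the integer gridlines); among the integer gridlines, it crosses the y-axis at y ∈ {0, 1}.
3. These observations pin down the coefficients.

x^3 - 2*y^3 + 2*y^2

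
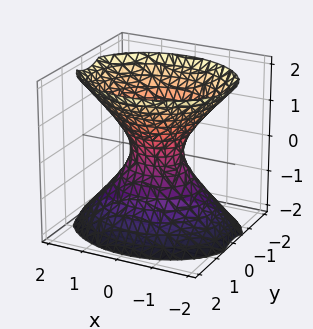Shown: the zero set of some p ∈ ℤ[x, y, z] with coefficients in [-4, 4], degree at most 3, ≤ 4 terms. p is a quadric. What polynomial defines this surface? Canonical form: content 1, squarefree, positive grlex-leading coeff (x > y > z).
First, the degree is 2 — an hourglass — one-sheet hyperboloid; a quadric.
Next, symmetries: mirror symmetry y ↦ −y ⇒ only even powers of y; it's symmetric under z → −z, forcing even powers of z; mirror symmetry x ↦ −x ⇒ only even powers of x.
Then, from the visible intercepts: it misses every integer gridline on the z-axis.
Finally, fitting integer coefficients to these (and the overall shape) gives p.

2*x^2 + 3*y^2 - 2*z^2 - 1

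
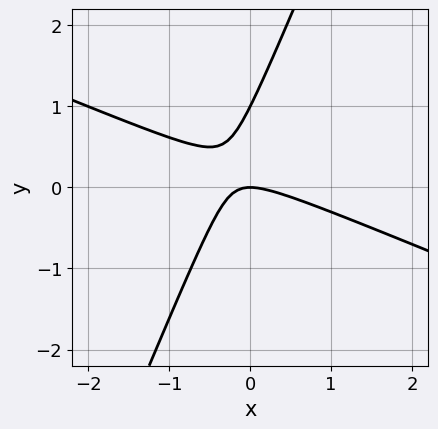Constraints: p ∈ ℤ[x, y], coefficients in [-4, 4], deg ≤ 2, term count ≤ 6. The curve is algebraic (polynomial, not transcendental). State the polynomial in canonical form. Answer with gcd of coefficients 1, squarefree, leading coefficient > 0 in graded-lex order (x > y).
x^2 + 2*x*y - y^2 + y

First, deg p = 2. No degree-1 curve has this shape.
Then, checking where it meets the axes: one x-axis crossing is at x = 0; the y-axis gridline crossings are at y ∈ {0, 1}.
Finally, these observations pin down the coefficients.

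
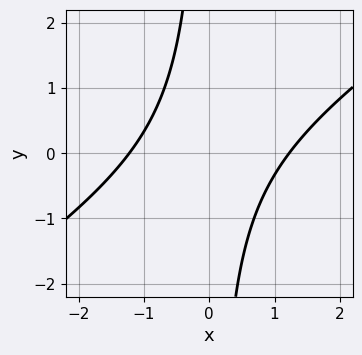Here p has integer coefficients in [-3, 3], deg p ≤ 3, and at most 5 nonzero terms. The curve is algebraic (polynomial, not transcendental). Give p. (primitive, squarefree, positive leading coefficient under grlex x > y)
First, the degree is 2 — no degree-1 curve has this shape.
Next, reading off the gridlines: it misses every integer gridline on the y-axis.
Finally, together with the visible shape, these determine p as stated.

2*x^2 - 3*x*y - 3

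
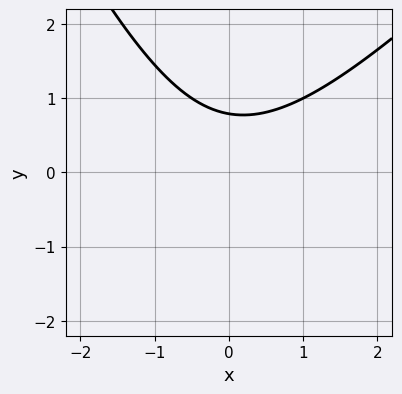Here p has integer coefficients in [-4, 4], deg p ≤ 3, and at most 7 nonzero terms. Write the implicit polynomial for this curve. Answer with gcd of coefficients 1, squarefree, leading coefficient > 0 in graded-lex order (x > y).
(a) The degree is 2 — a generic line meets the curve in up to 2 points.
(b) From the axis intercepts and sections: it misses every integer gridline on the x-axis.
(c) These observations pin down the coefficients.

2*x^2 - x*y - y^2 - 3*y + 3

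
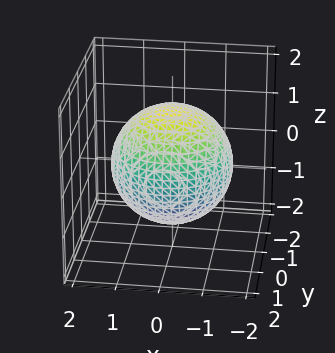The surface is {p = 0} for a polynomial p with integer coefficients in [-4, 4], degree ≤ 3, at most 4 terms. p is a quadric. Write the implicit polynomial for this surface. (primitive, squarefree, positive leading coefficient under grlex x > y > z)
x^2 + y^2 + z^2 - 2

First, deg p = 2. A closed, bounded, convex surface; a quadric.
Next, symmetries: the z ↦ −z reflection is a symmetry, so z appears only in even powers; the surface is invariant under rotation about z: p = q(x² + y², z).
Then, observable constraints: a circular section at z = 0 has radius between 1 and 2.
Finally, assembling these constraints gives the stated polynomial.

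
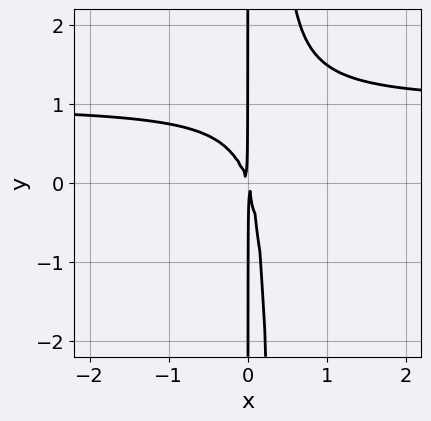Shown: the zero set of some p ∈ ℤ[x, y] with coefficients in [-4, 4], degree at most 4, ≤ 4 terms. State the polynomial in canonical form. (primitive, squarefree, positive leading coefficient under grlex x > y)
3*x^2*y - 3*x^2 - x*y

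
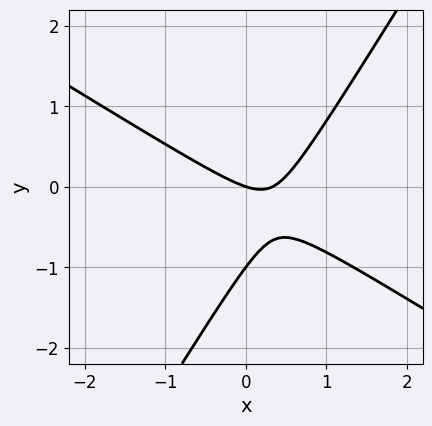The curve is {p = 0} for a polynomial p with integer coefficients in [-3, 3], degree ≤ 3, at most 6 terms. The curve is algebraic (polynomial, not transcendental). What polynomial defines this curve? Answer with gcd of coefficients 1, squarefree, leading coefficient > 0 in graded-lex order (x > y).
3*x^2 + 3*x*y - 3*y^2 - x - 3*y

1. deg p = 2. A generic line meets the curve in up to 2 points.
2. Observable constraints: it meets the x-axis at x = 0 (among the integer gridlines); the y-axis gridline crossings are at y ∈ {-1, 0}.
3. Together with the visible shape, these determine p as stated.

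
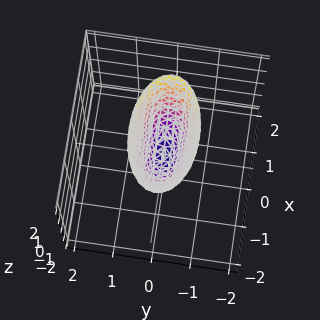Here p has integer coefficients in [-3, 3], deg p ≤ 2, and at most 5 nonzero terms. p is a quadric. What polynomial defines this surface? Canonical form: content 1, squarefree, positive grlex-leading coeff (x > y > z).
x^2 + 3*y^2 - z

1. The degree is 2 — a single bowl opening along one axis; a quadric.
2. Symmetries: mirror symmetry x ↦ −x ⇒ only even powers of x; it's symmetric under y → −y, forcing even powers of y.
3. Reading off the gridlines: it crosses the y-axis at the gridline y = 0; one z-axis crossing is at z = 0; it crosses the x-axis at the gridline x = 0.
4. The integer polynomial consistent with all of this is the stated p.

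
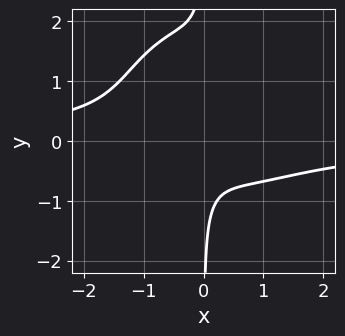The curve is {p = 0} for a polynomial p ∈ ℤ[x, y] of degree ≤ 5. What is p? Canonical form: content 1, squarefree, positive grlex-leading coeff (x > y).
1. deg p = 4.
2. Observable constraints: no y-intercept at any integer in the box; no x-intercept at any integer in the box.
3. Together with the visible shape, these determine p as stated.

3*x^3*y + 2*x*y^3 - 3*x*y^2 + 3*x^2 + 1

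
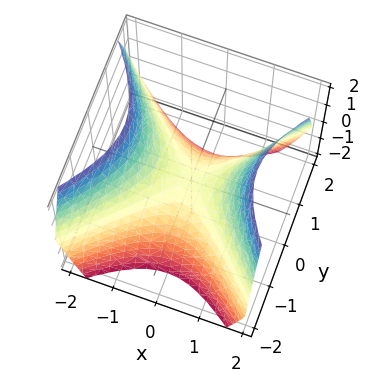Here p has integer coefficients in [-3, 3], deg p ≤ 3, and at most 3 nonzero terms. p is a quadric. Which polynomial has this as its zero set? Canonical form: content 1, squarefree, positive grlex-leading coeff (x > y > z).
1. deg p = 2. A hyperbolic paraboloid; a quadric.
2. Symmetries: it's symmetric under y → −y, forcing even powers of y; it's symmetric under x → −x, forcing even powers of x.
3. Against the integer gridlines: it meets the z-axis at z = 0 (among the integer gridlines); one y-axis crossing is at y = 0; it meets the x-axis at x = 0 (among the integer gridlines).
4. Matching integer coefficients to the picture gives p.

x^2 - y^2 - z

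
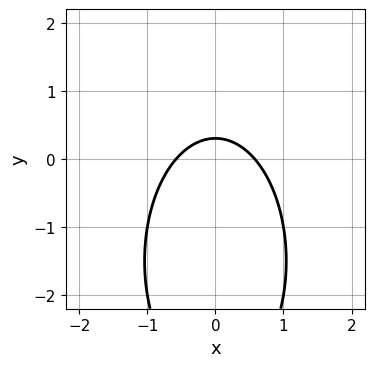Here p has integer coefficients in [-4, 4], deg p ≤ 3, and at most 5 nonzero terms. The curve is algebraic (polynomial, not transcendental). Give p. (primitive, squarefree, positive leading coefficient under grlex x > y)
The degree is 2 — the shape is more complex than any degree-1 curve.
Symmetries: the x ↦ −x reflection is a symmetry, so x appears only in even powers.
Matching integer coefficients to the picture gives p.

3*x^2 + y^2 + 3*y - 1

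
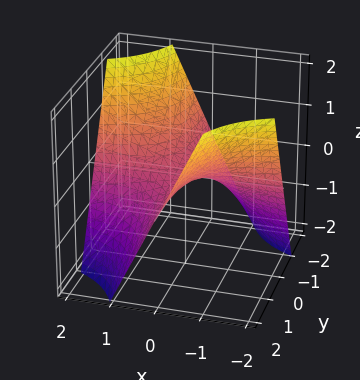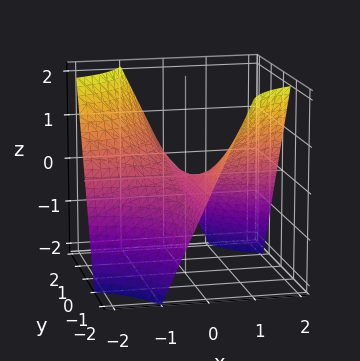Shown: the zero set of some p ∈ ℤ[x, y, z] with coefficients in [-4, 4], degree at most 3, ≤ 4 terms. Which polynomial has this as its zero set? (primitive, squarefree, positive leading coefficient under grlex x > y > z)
(a) deg p = 2. A hyperbolic paraboloid; a quadric.
(b) From the visible intercepts: every point of the y-axis in the box is on the surface; the visible x-axis segment lies entirely on the surface; one z-axis crossing is at z = 0.
(c) Fitting integer coefficients to these (and the overall shape) gives p.

x*y + z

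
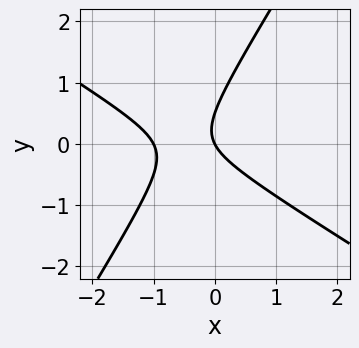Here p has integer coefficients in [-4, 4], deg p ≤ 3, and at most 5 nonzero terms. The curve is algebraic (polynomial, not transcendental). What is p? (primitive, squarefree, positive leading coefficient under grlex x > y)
2*x^2 + 2*x*y - 2*y^2 + 2*x + y

First, degree: the shape is more complex than any degree-1 curve, so deg p = 2.
Next, checking where it meets the axes: it meets the y-axis at y = 0 (among the integer gridlines); among the integer gridlines, it crosses the x-axis at x ∈ {-1, 0}.
Finally, putting this together gives p.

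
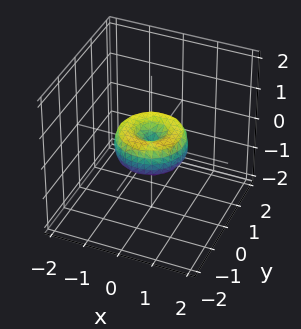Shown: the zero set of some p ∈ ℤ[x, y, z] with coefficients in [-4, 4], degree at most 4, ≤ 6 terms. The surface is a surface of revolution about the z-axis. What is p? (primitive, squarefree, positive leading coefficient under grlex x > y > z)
x^4 + 2*x^2*y^2 + y^4 - x^2 - y^2 + z^2

1. Degree: the shape is more complex than any degree-3 surface, so deg p = 4.
2. By symmetry, the surface is invariant under rotation about z: p = q(x² + y², z).
3. From the visible intercepts: it crosses the z-axis at the gridline z = 0; a circular section at z = 0 has radius exactly 1.
4. The integer polynomial consistent with all of this is the stated p.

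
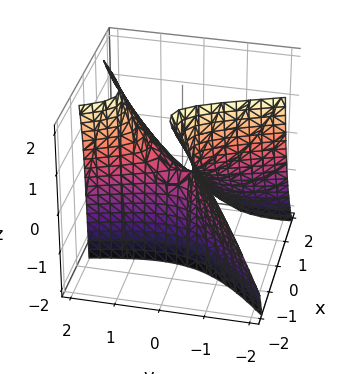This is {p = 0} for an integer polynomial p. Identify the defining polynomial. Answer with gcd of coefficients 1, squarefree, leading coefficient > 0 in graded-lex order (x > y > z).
1. Degree: no degree-1 surface has this shape, so deg p = 2.
2. Checking where it meets the axes: it crosses the y-axis at the gridline y = 0; one x-axis crossing is at x = 0; it crosses the z-axis at the gridline z = 0.
3. These observations pin down the coefficients.

2*x^2 - 2*x*y + 2*x*z - y^2 + z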